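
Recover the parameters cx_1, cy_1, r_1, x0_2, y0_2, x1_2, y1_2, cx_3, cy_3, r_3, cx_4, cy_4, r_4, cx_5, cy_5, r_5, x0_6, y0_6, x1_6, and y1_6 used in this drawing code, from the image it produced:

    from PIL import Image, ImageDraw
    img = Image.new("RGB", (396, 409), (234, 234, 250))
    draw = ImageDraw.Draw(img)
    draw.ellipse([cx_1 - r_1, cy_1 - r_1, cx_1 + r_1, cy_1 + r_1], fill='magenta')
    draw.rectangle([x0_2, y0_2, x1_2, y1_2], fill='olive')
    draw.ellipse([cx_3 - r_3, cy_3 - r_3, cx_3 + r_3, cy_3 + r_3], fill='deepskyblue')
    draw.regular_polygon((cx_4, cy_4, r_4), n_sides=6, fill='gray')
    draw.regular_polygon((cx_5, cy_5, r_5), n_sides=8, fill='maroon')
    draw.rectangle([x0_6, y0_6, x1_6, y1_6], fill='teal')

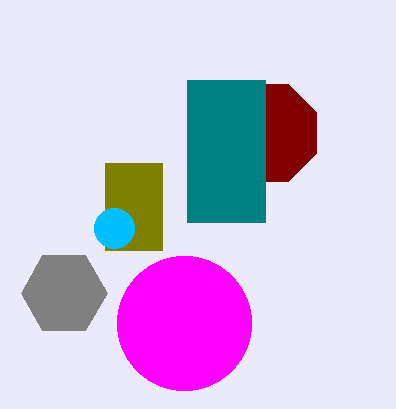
cx_1 = 184; cy_1 = 323; r_1 = 67; x0_2 = 105; y0_2 = 163; x1_2 = 162; y1_2 = 250; cx_3 = 114; cy_3 = 228; r_3 = 20; cx_4 = 64; cy_4 = 293; r_4 = 43; cx_5 = 268; cy_5 = 133; r_5 = 53; x0_6 = 187; y0_6 = 80; x1_6 = 265; y1_6 = 222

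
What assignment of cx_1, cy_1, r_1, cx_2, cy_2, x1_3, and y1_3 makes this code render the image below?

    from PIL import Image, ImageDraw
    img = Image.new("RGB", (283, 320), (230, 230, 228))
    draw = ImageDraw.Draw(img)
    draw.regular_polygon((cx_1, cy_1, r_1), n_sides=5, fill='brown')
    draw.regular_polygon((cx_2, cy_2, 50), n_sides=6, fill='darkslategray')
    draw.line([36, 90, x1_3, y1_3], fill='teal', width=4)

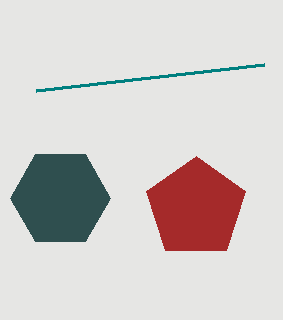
cx_1 = 196; cy_1 = 208; r_1 = 52; cx_2 = 60; cy_2 = 198; x1_3 = 264; y1_3 = 64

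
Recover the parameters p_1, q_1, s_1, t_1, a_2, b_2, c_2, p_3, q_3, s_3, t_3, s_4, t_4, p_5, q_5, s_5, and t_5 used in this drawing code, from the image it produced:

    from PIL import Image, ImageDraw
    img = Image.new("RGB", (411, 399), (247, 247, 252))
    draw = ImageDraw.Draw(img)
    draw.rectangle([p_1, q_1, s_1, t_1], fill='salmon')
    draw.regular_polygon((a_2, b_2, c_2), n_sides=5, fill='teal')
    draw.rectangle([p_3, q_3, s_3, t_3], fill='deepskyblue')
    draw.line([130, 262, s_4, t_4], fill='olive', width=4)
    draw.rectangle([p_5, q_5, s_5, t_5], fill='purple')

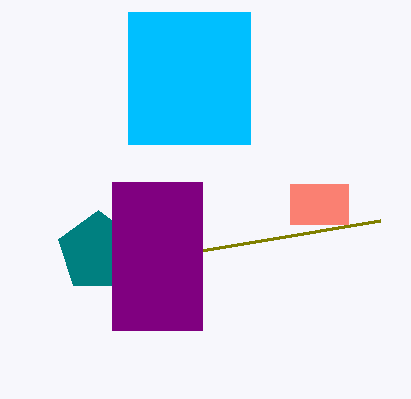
p_1 = 290, q_1 = 184, s_1 = 348, t_1 = 224, a_2 = 98, b_2 = 252, c_2 = 42, p_3 = 128, q_3 = 12, s_3 = 250, t_3 = 144, s_4 = 380, t_4 = 220, p_5 = 112, q_5 = 182, s_5 = 202, t_5 = 330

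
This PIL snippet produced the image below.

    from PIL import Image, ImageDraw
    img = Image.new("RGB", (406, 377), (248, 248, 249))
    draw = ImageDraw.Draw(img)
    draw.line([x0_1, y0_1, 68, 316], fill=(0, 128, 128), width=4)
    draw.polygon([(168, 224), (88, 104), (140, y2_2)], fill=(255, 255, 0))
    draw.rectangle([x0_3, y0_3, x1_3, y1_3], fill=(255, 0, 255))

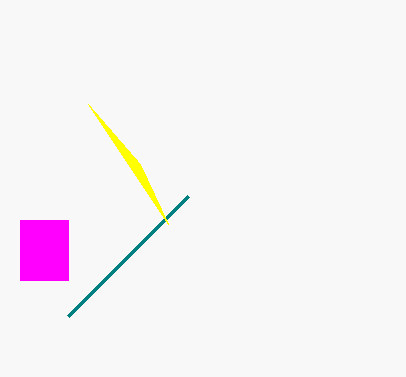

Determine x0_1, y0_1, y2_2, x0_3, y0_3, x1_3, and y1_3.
x0_1 = 188; y0_1 = 196; y2_2 = 164; x0_3 = 20; y0_3 = 220; x1_3 = 68; y1_3 = 280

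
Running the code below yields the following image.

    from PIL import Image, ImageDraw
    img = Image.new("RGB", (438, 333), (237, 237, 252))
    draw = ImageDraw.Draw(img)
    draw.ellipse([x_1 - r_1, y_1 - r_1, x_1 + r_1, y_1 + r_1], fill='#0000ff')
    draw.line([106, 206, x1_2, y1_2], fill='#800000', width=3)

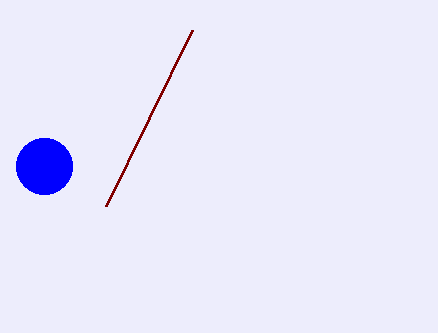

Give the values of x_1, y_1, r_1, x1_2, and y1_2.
x_1 = 44, y_1 = 166, r_1 = 28, x1_2 = 192, y1_2 = 30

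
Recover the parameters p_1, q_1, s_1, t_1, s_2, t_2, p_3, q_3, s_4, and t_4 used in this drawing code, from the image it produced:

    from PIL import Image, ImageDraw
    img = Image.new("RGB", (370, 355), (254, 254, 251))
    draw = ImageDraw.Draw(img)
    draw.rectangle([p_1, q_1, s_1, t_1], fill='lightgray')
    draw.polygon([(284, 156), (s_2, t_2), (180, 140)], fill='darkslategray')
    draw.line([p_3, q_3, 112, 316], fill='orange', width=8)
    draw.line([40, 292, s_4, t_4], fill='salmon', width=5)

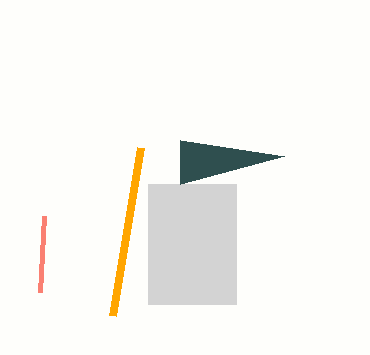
p_1 = 148
q_1 = 184
s_1 = 236
t_1 = 304
s_2 = 180
t_2 = 184
p_3 = 140
q_3 = 148
s_4 = 44
t_4 = 216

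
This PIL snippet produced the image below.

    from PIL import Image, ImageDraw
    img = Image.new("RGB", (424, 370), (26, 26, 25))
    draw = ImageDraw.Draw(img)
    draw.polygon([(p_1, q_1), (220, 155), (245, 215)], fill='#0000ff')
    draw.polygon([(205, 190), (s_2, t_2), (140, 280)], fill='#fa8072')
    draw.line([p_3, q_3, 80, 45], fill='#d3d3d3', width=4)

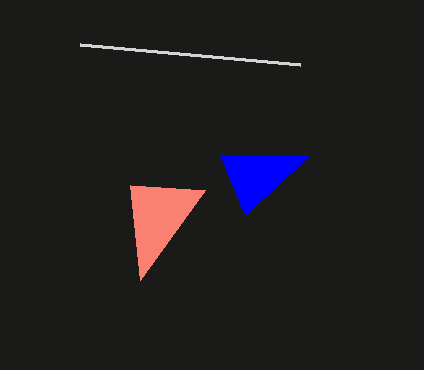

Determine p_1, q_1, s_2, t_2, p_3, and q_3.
p_1 = 310
q_1 = 155
s_2 = 130
t_2 = 185
p_3 = 300
q_3 = 65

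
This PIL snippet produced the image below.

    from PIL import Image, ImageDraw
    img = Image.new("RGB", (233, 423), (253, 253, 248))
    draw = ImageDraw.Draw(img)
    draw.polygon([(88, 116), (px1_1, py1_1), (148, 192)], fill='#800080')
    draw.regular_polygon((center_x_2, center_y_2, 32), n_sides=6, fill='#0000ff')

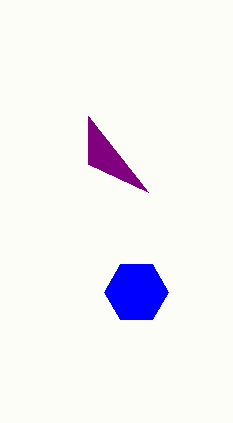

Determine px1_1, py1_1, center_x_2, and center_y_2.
px1_1 = 88; py1_1 = 164; center_x_2 = 136; center_y_2 = 292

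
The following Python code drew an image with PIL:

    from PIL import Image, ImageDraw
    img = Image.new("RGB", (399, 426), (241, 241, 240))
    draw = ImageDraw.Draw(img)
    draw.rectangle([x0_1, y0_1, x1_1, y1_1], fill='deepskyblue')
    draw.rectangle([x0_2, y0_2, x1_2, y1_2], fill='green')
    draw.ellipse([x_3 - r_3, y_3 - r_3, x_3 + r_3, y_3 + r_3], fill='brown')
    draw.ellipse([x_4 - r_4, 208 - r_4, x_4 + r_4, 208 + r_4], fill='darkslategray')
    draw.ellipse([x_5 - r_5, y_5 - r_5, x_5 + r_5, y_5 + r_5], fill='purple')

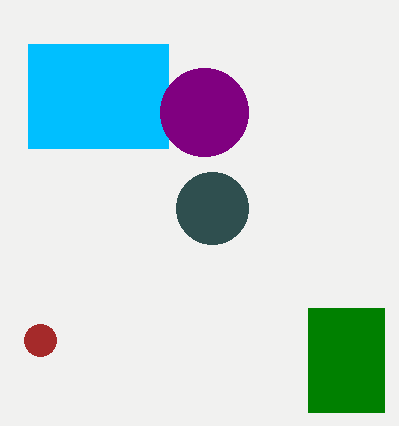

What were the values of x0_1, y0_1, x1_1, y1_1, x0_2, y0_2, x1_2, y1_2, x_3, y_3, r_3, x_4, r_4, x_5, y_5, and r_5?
x0_1 = 28, y0_1 = 44, x1_1 = 168, y1_1 = 148, x0_2 = 308, y0_2 = 308, x1_2 = 384, y1_2 = 412, x_3 = 40, y_3 = 340, r_3 = 16, x_4 = 212, r_4 = 36, x_5 = 204, y_5 = 112, r_5 = 44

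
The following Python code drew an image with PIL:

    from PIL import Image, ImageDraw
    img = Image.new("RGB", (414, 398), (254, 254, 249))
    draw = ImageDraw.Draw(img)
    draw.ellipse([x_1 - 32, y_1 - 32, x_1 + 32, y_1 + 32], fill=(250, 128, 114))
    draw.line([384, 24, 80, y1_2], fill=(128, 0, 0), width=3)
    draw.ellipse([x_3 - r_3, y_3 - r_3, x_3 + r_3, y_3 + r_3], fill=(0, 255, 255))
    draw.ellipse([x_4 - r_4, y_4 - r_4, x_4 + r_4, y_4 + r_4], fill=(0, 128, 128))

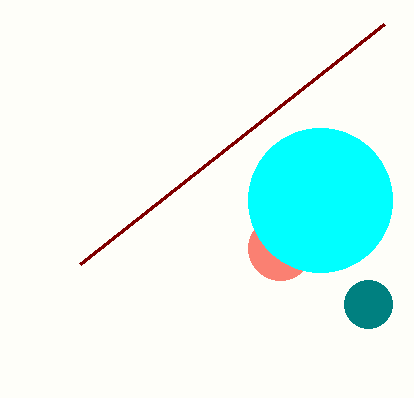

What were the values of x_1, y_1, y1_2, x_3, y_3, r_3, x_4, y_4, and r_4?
x_1 = 280
y_1 = 248
y1_2 = 264
x_3 = 320
y_3 = 200
r_3 = 72
x_4 = 368
y_4 = 304
r_4 = 24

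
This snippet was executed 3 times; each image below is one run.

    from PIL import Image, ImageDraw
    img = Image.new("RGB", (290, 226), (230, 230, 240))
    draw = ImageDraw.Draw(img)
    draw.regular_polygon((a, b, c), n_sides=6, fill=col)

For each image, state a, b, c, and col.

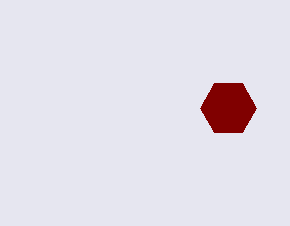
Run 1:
a = 228, b = 108, c = 28, col = 'maroon'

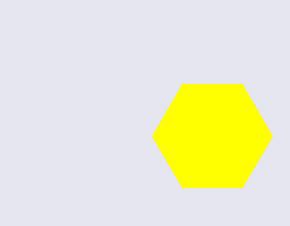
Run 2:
a = 212
b = 136
c = 60
col = 'yellow'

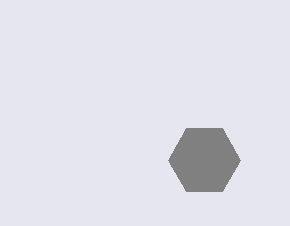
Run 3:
a = 204
b = 160
c = 36
col = 'gray'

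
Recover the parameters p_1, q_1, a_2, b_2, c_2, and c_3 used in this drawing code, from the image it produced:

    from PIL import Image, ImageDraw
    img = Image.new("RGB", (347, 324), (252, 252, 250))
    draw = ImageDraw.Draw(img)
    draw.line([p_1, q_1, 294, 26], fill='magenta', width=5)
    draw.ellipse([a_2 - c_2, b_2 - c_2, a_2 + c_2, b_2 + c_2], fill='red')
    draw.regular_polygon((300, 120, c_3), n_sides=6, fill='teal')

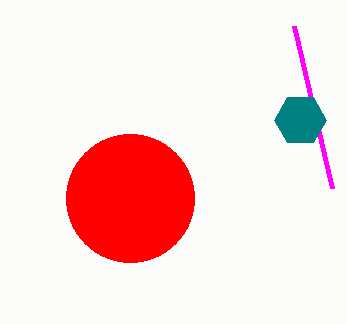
p_1 = 332; q_1 = 188; a_2 = 130; b_2 = 198; c_2 = 64; c_3 = 26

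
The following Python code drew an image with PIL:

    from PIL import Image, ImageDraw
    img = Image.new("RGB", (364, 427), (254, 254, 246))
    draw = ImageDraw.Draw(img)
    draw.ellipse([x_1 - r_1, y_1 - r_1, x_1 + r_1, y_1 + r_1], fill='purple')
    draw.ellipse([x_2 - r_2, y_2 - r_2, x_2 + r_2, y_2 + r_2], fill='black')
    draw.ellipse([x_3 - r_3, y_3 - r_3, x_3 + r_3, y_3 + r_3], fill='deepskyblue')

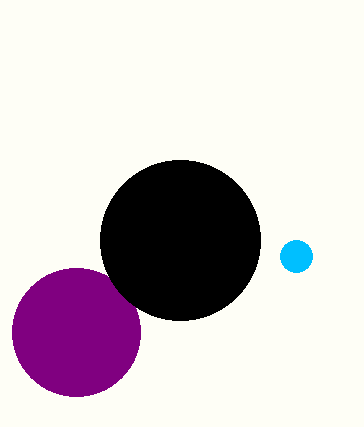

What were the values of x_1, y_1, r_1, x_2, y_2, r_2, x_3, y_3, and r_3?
x_1 = 76, y_1 = 332, r_1 = 64, x_2 = 180, y_2 = 240, r_2 = 80, x_3 = 296, y_3 = 256, r_3 = 16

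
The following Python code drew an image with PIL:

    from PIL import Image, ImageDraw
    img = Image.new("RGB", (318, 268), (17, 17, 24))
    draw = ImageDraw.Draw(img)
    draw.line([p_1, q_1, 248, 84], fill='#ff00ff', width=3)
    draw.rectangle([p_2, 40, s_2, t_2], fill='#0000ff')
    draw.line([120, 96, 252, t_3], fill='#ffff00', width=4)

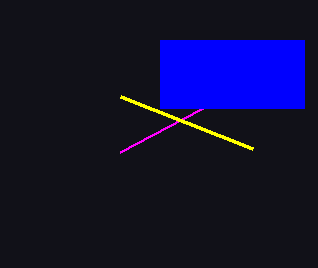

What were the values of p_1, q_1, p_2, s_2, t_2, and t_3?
p_1 = 120; q_1 = 152; p_2 = 160; s_2 = 304; t_2 = 108; t_3 = 148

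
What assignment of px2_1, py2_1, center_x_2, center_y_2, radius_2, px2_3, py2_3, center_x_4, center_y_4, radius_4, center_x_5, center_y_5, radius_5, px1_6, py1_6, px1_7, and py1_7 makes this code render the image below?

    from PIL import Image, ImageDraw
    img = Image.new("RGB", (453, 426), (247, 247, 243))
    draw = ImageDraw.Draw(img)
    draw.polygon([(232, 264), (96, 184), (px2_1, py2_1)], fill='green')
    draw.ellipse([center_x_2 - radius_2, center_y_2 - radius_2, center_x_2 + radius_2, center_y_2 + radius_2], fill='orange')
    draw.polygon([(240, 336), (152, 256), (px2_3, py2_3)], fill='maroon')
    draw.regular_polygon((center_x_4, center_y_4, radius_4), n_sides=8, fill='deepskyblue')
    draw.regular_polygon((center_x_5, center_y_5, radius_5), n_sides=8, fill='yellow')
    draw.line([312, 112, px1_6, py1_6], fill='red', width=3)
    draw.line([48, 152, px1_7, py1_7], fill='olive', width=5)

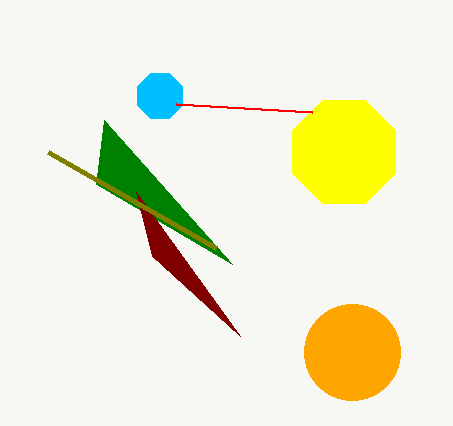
px2_1 = 104; py2_1 = 120; center_x_2 = 352; center_y_2 = 352; radius_2 = 48; px2_3 = 136; py2_3 = 192; center_x_4 = 160; center_y_4 = 96; radius_4 = 24; center_x_5 = 344; center_y_5 = 152; radius_5 = 56; px1_6 = 176; py1_6 = 104; px1_7 = 216; py1_7 = 248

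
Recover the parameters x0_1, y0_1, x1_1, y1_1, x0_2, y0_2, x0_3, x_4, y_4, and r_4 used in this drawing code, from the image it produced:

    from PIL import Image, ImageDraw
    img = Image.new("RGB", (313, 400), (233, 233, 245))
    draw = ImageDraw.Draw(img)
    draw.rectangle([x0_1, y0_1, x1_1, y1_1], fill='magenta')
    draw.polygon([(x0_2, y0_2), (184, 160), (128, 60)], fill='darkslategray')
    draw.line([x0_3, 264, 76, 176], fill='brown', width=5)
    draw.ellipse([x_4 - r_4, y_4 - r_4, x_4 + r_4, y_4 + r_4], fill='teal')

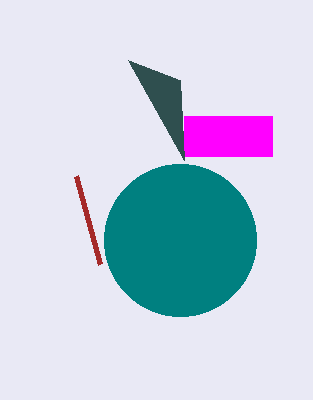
x0_1 = 184, y0_1 = 116, x1_1 = 272, y1_1 = 156, x0_2 = 180, y0_2 = 80, x0_3 = 100, x_4 = 180, y_4 = 240, r_4 = 76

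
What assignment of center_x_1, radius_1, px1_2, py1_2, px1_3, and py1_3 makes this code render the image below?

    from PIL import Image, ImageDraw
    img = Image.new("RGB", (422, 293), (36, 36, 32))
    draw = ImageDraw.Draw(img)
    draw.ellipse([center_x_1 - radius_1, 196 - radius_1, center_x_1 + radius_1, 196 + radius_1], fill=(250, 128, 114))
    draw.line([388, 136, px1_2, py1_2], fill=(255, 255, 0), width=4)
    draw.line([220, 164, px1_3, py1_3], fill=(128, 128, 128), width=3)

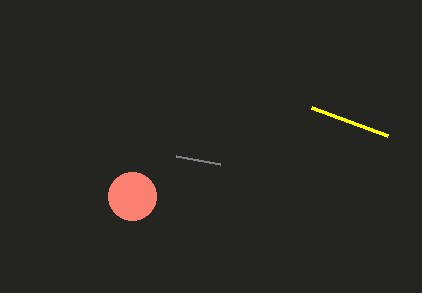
center_x_1 = 132
radius_1 = 24
px1_2 = 312
py1_2 = 108
px1_3 = 176
py1_3 = 156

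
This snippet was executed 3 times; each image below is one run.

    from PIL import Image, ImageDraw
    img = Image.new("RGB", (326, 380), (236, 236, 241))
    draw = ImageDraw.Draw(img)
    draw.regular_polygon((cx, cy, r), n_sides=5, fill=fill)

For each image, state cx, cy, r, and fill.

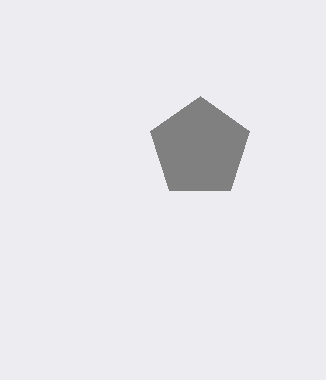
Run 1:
cx = 200; cy = 148; r = 52; fill = 'gray'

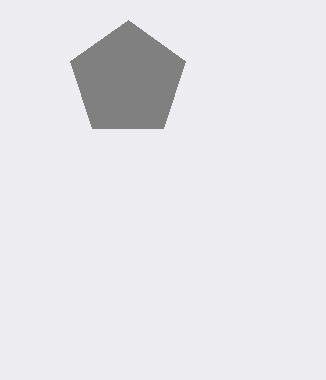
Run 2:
cx = 128, cy = 80, r = 60, fill = 'gray'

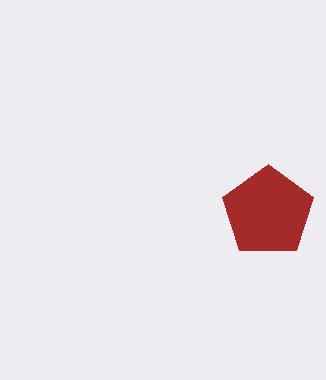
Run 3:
cx = 268; cy = 212; r = 48; fill = 'brown'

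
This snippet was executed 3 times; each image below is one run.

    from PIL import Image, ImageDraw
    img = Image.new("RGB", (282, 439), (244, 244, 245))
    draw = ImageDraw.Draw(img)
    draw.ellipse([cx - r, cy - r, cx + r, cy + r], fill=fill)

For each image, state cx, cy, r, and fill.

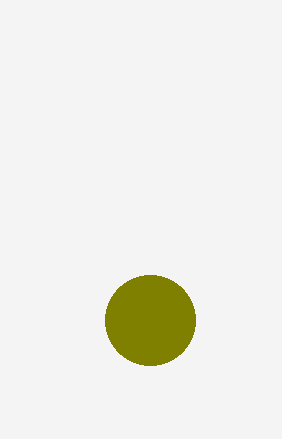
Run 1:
cx = 150, cy = 320, r = 45, fill = 'olive'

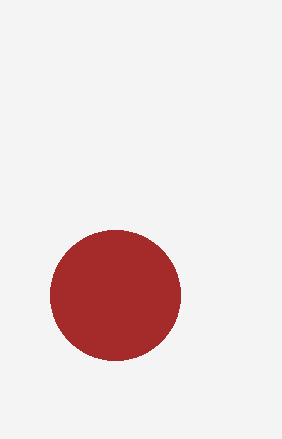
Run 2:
cx = 115, cy = 295, r = 65, fill = 'brown'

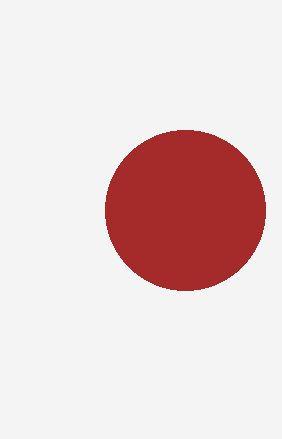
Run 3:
cx = 185; cy = 210; r = 80; fill = 'brown'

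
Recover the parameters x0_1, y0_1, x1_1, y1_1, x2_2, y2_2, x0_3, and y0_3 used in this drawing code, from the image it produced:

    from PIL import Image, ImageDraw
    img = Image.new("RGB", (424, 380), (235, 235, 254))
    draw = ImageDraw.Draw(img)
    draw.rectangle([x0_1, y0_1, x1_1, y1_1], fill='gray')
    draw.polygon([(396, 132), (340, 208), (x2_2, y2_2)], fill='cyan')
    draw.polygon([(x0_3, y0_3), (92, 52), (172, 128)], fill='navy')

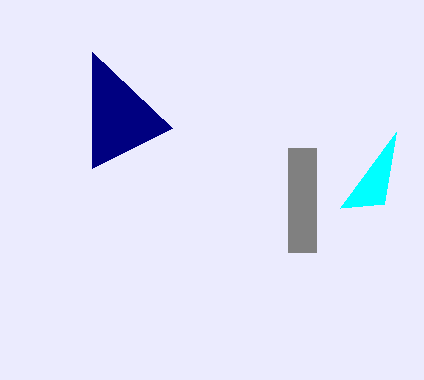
x0_1 = 288
y0_1 = 148
x1_1 = 316
y1_1 = 252
x2_2 = 384
y2_2 = 204
x0_3 = 92
y0_3 = 168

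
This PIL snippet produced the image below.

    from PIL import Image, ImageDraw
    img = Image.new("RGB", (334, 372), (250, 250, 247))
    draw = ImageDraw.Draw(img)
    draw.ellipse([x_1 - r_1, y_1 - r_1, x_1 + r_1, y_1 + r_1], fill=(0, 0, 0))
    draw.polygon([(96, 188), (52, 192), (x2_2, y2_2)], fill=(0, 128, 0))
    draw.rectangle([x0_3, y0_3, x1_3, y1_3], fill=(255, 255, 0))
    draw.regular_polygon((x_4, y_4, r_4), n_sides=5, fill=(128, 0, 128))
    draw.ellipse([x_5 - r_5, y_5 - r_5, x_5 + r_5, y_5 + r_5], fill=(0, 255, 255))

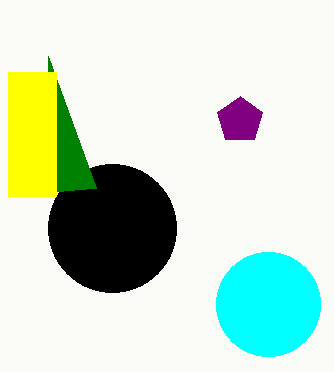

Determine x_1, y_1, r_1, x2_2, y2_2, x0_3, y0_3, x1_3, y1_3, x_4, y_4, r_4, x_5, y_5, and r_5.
x_1 = 112, y_1 = 228, r_1 = 64, x2_2 = 48, y2_2 = 56, x0_3 = 8, y0_3 = 72, x1_3 = 56, y1_3 = 196, x_4 = 240, y_4 = 120, r_4 = 24, x_5 = 268, y_5 = 304, r_5 = 52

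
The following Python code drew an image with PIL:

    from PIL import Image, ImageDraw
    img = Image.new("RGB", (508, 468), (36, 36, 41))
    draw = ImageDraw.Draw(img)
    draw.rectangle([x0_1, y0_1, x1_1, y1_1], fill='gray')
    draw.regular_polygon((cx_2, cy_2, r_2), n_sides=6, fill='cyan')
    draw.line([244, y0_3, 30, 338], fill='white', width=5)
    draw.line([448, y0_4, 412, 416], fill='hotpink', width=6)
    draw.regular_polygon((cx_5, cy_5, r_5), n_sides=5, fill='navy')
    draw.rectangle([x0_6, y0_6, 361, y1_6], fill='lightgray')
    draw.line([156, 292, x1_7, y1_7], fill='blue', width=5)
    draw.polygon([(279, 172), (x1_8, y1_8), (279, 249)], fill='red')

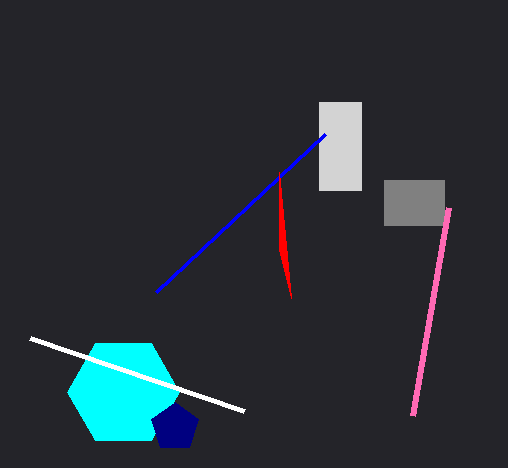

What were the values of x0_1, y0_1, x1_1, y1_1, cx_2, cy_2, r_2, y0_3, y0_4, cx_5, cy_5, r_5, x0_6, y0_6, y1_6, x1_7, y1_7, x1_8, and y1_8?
x0_1 = 384, y0_1 = 180, x1_1 = 444, y1_1 = 225, cx_2 = 123, cy_2 = 392, r_2 = 56, y0_3 = 411, y0_4 = 208, cx_5 = 175, cy_5 = 427, r_5 = 25, x0_6 = 319, y0_6 = 102, y1_6 = 190, x1_7 = 325, y1_7 = 134, x1_8 = 291, y1_8 = 298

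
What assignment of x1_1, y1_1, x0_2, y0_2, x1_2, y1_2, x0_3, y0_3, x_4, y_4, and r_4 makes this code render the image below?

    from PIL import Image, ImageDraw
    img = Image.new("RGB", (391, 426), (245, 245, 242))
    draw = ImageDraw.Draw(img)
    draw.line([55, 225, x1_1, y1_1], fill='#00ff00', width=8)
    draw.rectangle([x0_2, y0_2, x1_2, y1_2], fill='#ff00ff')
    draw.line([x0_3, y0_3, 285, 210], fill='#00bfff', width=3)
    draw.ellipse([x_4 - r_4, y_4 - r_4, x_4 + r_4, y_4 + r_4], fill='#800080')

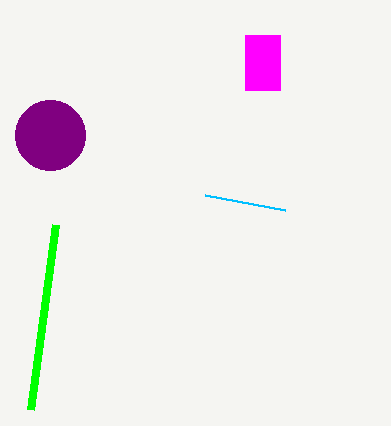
x1_1 = 30, y1_1 = 410, x0_2 = 245, y0_2 = 35, x1_2 = 280, y1_2 = 90, x0_3 = 205, y0_3 = 195, x_4 = 50, y_4 = 135, r_4 = 35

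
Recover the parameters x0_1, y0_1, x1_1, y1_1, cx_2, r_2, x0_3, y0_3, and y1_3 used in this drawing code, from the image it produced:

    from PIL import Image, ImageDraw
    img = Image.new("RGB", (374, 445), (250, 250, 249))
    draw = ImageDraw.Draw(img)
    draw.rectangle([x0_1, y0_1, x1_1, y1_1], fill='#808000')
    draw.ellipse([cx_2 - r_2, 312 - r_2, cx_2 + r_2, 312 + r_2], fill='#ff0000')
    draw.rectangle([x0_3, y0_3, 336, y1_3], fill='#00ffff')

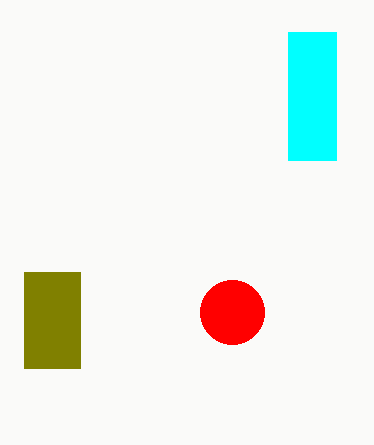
x0_1 = 24; y0_1 = 272; x1_1 = 80; y1_1 = 368; cx_2 = 232; r_2 = 32; x0_3 = 288; y0_3 = 32; y1_3 = 160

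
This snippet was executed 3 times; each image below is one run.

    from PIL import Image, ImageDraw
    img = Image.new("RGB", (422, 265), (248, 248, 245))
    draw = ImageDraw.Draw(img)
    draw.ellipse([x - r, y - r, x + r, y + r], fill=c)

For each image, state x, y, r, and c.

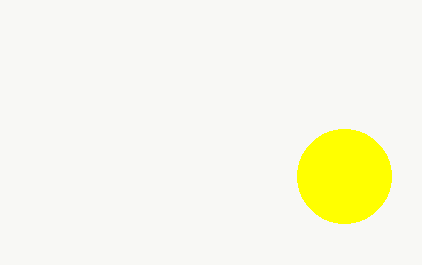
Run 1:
x = 344, y = 176, r = 47, c = 'yellow'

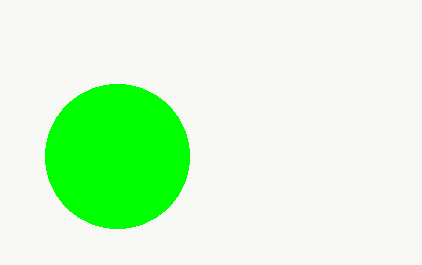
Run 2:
x = 117; y = 156; r = 72; c = 'lime'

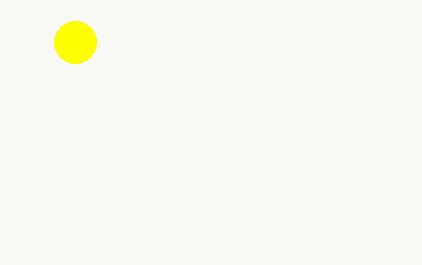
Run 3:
x = 75, y = 42, r = 21, c = 'yellow'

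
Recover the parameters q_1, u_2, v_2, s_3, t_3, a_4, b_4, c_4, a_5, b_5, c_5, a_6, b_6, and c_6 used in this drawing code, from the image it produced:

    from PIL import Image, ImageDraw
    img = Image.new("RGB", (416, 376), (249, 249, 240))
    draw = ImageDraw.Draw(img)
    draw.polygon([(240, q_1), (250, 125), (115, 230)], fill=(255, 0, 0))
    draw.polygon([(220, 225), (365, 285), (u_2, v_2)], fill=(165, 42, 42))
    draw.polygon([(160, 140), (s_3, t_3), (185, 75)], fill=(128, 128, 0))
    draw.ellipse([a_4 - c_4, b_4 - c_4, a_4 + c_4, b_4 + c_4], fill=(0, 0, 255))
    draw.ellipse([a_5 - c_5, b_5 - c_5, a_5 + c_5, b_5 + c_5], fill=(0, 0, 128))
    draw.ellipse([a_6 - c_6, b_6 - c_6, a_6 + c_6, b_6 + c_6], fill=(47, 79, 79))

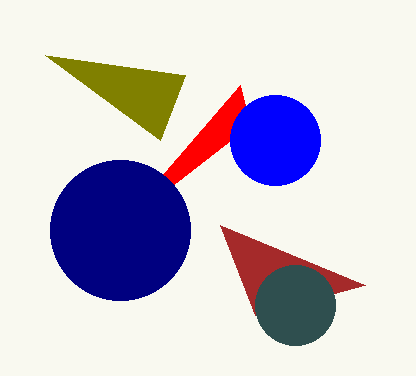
q_1 = 85, u_2 = 255, v_2 = 315, s_3 = 45, t_3 = 55, a_4 = 275, b_4 = 140, c_4 = 45, a_5 = 120, b_5 = 230, c_5 = 70, a_6 = 295, b_6 = 305, c_6 = 40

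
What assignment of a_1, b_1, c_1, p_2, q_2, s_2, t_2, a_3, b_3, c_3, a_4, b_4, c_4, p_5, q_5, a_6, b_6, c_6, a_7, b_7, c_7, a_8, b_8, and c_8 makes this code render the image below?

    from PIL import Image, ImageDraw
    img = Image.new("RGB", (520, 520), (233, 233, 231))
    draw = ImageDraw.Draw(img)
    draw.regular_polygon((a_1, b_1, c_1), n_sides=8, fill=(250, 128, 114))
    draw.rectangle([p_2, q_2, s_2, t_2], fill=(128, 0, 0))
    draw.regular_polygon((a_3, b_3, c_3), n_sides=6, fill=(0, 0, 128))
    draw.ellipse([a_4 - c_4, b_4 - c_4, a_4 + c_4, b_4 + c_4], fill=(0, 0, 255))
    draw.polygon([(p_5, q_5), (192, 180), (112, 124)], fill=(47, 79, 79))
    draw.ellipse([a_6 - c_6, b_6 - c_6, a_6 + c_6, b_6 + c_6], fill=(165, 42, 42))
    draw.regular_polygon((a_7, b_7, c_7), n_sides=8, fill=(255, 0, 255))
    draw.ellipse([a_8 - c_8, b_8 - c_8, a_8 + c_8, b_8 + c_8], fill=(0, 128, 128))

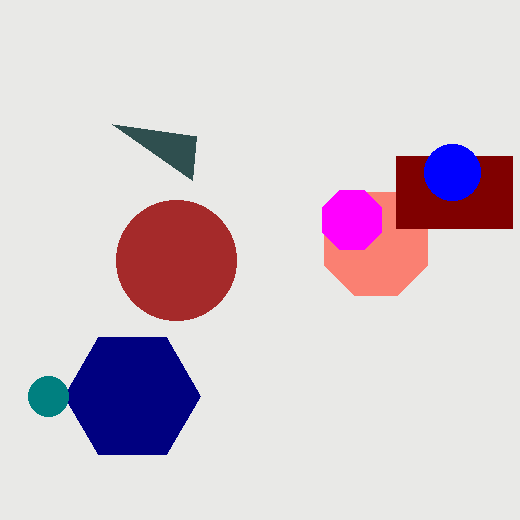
a_1 = 376, b_1 = 244, c_1 = 56, p_2 = 396, q_2 = 156, s_2 = 512, t_2 = 228, a_3 = 132, b_3 = 396, c_3 = 68, a_4 = 452, b_4 = 172, c_4 = 28, p_5 = 196, q_5 = 136, a_6 = 176, b_6 = 260, c_6 = 60, a_7 = 352, b_7 = 220, c_7 = 32, a_8 = 48, b_8 = 396, c_8 = 20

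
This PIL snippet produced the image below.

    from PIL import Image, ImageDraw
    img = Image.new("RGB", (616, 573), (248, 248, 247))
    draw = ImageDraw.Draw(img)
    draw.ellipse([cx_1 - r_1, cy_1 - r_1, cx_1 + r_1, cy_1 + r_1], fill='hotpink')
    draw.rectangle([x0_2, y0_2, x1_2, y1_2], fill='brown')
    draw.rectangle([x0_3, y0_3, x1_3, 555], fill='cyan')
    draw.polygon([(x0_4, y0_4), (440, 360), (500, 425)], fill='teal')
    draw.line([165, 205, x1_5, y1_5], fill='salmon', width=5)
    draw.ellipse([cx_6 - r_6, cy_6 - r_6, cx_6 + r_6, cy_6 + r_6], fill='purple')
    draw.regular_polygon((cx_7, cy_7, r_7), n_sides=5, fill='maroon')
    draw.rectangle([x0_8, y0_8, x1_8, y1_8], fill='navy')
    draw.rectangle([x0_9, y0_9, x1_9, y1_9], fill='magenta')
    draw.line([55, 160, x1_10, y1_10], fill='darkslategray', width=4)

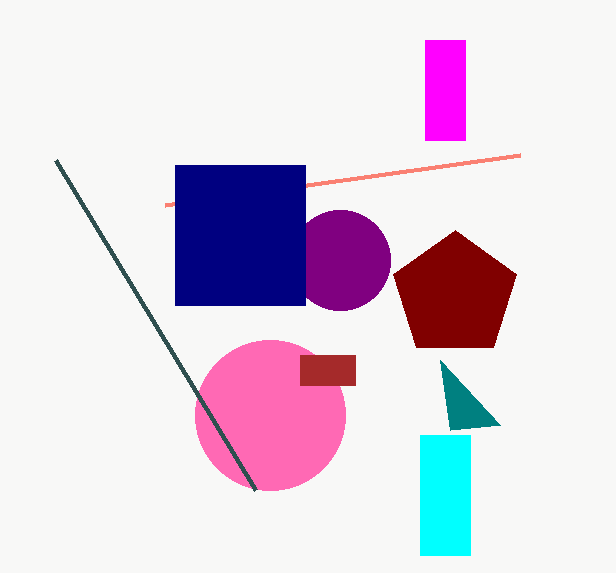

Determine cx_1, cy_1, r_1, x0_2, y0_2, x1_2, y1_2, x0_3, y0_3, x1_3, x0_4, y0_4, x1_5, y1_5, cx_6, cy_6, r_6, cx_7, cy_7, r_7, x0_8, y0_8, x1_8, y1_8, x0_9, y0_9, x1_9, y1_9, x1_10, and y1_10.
cx_1 = 270
cy_1 = 415
r_1 = 75
x0_2 = 300
y0_2 = 355
x1_2 = 355
y1_2 = 385
x0_3 = 420
y0_3 = 435
x1_3 = 470
x0_4 = 450
y0_4 = 430
x1_5 = 520
y1_5 = 155
cx_6 = 340
cy_6 = 260
r_6 = 50
cx_7 = 455
cy_7 = 295
r_7 = 65
x0_8 = 175
y0_8 = 165
x1_8 = 305
y1_8 = 305
x0_9 = 425
y0_9 = 40
x1_9 = 465
y1_9 = 140
x1_10 = 255
y1_10 = 490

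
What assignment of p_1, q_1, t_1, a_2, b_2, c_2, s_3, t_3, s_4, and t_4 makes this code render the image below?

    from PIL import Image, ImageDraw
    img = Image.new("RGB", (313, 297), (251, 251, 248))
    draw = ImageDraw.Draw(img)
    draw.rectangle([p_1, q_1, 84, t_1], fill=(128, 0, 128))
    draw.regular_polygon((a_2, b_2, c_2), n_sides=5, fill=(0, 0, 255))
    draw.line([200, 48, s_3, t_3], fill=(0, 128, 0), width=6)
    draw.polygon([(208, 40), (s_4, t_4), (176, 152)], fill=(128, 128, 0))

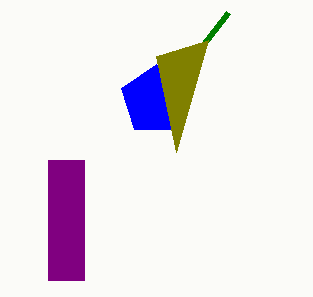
p_1 = 48; q_1 = 160; t_1 = 280; a_2 = 156; b_2 = 100; c_2 = 36; s_3 = 228; t_3 = 12; s_4 = 156; t_4 = 56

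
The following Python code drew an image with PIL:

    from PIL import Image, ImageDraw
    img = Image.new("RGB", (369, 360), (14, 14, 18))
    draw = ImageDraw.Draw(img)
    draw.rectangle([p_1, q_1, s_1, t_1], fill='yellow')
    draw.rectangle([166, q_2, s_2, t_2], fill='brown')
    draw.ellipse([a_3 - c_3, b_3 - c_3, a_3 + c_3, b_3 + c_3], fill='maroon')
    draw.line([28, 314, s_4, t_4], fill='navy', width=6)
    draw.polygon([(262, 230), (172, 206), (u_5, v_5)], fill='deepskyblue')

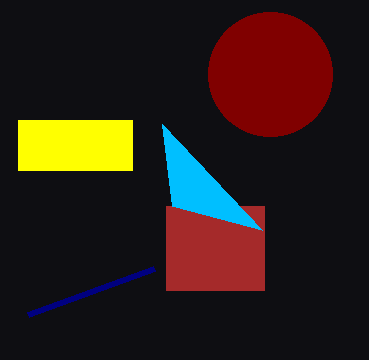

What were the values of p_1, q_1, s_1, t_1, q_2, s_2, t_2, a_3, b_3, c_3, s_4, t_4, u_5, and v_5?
p_1 = 18; q_1 = 120; s_1 = 132; t_1 = 170; q_2 = 206; s_2 = 264; t_2 = 290; a_3 = 270; b_3 = 74; c_3 = 62; s_4 = 154; t_4 = 268; u_5 = 162; v_5 = 124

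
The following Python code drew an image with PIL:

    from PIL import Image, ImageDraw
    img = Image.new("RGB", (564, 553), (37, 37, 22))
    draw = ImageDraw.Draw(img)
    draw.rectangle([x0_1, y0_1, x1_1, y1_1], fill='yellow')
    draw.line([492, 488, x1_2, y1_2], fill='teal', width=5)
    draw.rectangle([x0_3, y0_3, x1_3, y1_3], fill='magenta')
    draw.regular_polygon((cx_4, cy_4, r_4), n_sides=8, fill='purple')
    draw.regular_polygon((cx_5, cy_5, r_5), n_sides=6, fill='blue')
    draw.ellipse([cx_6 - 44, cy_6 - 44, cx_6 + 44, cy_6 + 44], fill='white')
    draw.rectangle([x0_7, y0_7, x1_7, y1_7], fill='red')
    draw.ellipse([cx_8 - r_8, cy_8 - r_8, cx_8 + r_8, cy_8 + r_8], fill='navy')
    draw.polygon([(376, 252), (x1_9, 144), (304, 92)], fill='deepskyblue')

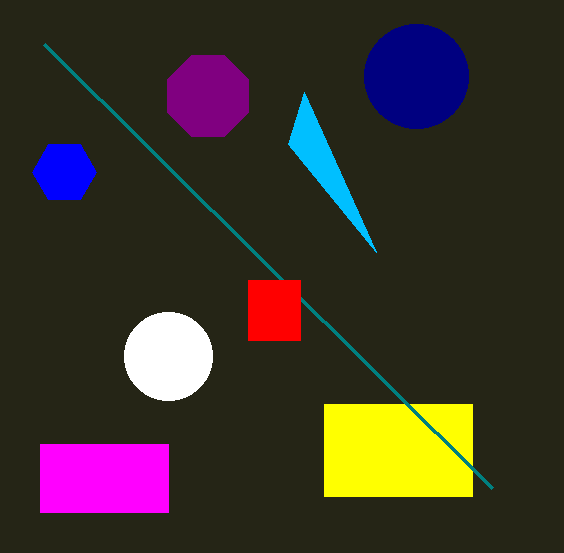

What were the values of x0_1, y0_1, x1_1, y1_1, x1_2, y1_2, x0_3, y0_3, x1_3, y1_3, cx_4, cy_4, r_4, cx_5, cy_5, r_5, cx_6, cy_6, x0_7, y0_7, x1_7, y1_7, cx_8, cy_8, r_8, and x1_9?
x0_1 = 324, y0_1 = 404, x1_1 = 472, y1_1 = 496, x1_2 = 44, y1_2 = 44, x0_3 = 40, y0_3 = 444, x1_3 = 168, y1_3 = 512, cx_4 = 208, cy_4 = 96, r_4 = 44, cx_5 = 64, cy_5 = 172, r_5 = 32, cx_6 = 168, cy_6 = 356, x0_7 = 248, y0_7 = 280, x1_7 = 300, y1_7 = 340, cx_8 = 416, cy_8 = 76, r_8 = 52, x1_9 = 288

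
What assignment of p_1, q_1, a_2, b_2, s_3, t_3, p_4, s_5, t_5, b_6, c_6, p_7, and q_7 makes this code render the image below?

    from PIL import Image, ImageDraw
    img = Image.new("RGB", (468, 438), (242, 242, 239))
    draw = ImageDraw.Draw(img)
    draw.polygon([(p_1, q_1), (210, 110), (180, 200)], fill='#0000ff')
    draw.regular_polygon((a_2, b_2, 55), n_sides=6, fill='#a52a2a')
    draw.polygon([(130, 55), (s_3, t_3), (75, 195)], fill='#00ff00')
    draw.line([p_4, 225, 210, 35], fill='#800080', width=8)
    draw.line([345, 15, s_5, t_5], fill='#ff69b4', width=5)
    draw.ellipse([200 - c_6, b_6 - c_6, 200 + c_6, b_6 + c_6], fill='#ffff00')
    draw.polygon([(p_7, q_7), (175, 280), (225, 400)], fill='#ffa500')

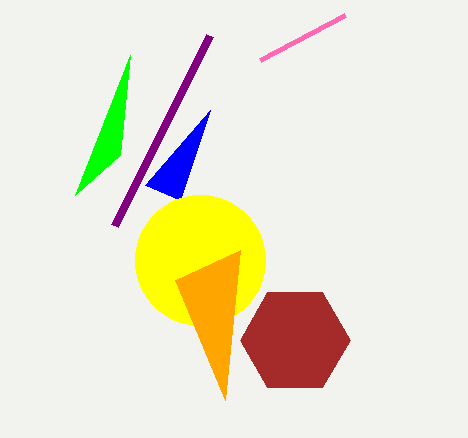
p_1 = 145
q_1 = 185
a_2 = 295
b_2 = 340
s_3 = 120
t_3 = 155
p_4 = 115
s_5 = 260
t_5 = 60
b_6 = 260
c_6 = 65
p_7 = 240
q_7 = 250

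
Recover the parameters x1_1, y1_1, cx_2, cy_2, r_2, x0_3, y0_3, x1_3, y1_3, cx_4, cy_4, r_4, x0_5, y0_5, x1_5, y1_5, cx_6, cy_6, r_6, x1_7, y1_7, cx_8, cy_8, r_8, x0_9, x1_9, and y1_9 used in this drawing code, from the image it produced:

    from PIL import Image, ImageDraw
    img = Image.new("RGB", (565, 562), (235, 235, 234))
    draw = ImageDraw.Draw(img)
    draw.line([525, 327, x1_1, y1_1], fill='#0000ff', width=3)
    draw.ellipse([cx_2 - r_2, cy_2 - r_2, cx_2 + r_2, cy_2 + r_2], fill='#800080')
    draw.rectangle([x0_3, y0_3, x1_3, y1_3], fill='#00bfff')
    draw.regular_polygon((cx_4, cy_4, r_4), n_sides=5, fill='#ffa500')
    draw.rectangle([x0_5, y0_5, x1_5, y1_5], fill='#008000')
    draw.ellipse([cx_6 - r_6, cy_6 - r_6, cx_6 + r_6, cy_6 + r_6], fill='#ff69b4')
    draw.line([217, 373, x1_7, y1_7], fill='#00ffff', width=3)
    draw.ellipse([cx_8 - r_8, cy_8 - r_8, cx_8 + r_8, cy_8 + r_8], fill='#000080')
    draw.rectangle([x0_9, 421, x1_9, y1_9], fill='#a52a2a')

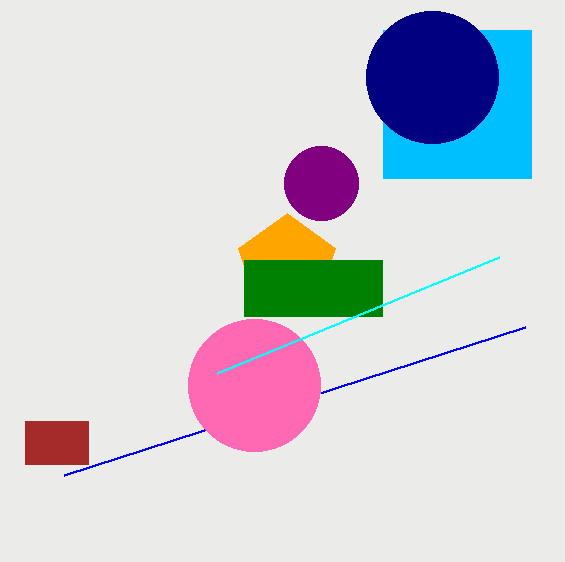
x1_1 = 64; y1_1 = 475; cx_2 = 321; cy_2 = 183; r_2 = 37; x0_3 = 383; y0_3 = 30; x1_3 = 531; y1_3 = 178; cx_4 = 287; cy_4 = 264; r_4 = 51; x0_5 = 244; y0_5 = 260; x1_5 = 382; y1_5 = 316; cx_6 = 254; cy_6 = 385; r_6 = 66; x1_7 = 499; y1_7 = 257; cx_8 = 432; cy_8 = 77; r_8 = 66; x0_9 = 25; x1_9 = 88; y1_9 = 464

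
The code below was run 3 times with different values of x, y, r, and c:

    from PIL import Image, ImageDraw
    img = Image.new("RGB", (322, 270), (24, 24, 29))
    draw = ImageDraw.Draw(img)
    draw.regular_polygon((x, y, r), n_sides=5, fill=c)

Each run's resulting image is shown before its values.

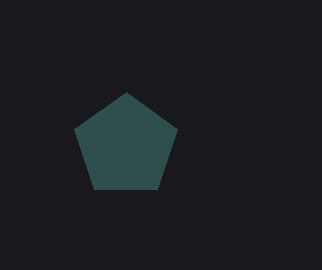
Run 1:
x = 126; y = 146; r = 54; c = 'darkslategray'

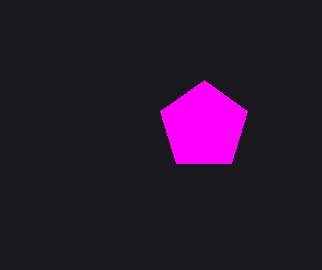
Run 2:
x = 204, y = 126, r = 46, c = 'magenta'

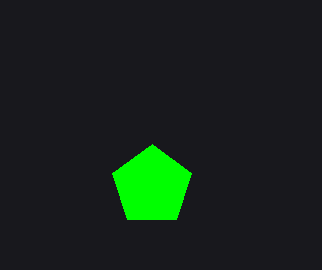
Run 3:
x = 152, y = 186, r = 42, c = 'lime'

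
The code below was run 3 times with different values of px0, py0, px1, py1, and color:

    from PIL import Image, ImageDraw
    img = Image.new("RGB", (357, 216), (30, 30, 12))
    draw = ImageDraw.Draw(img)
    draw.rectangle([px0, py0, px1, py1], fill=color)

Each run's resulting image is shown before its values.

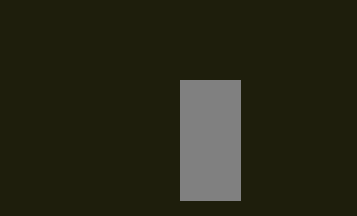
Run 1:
px0 = 180
py0 = 80
px1 = 240
py1 = 200
color = 'gray'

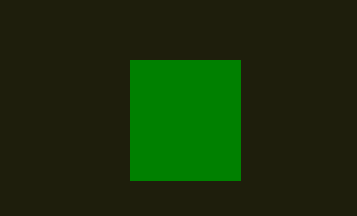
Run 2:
px0 = 130
py0 = 60
px1 = 240
py1 = 180
color = 'green'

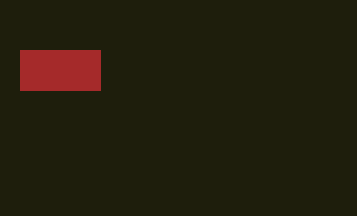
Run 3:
px0 = 20, py0 = 50, px1 = 100, py1 = 90, color = 'brown'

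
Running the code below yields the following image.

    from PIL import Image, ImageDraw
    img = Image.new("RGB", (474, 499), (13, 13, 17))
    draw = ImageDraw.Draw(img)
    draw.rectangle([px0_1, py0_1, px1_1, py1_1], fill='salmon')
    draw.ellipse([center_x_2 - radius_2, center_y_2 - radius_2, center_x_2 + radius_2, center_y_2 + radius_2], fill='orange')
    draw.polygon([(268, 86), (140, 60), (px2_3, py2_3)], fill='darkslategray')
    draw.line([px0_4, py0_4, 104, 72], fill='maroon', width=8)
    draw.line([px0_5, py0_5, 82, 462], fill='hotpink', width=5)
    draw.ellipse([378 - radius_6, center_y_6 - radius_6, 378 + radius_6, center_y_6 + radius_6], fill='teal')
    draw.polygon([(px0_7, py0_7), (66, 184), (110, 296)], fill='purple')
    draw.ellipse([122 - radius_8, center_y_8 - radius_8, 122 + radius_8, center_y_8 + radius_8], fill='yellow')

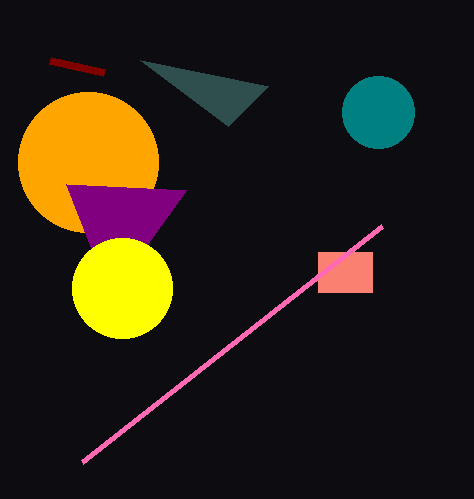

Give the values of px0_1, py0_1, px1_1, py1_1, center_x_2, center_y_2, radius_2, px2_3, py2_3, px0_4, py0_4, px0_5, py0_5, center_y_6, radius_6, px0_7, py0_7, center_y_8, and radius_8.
px0_1 = 318
py0_1 = 252
px1_1 = 372
py1_1 = 292
center_x_2 = 88
center_y_2 = 162
radius_2 = 70
px2_3 = 228
py2_3 = 126
px0_4 = 50
py0_4 = 60
px0_5 = 382
py0_5 = 226
center_y_6 = 112
radius_6 = 36
px0_7 = 186
py0_7 = 190
center_y_8 = 288
radius_8 = 50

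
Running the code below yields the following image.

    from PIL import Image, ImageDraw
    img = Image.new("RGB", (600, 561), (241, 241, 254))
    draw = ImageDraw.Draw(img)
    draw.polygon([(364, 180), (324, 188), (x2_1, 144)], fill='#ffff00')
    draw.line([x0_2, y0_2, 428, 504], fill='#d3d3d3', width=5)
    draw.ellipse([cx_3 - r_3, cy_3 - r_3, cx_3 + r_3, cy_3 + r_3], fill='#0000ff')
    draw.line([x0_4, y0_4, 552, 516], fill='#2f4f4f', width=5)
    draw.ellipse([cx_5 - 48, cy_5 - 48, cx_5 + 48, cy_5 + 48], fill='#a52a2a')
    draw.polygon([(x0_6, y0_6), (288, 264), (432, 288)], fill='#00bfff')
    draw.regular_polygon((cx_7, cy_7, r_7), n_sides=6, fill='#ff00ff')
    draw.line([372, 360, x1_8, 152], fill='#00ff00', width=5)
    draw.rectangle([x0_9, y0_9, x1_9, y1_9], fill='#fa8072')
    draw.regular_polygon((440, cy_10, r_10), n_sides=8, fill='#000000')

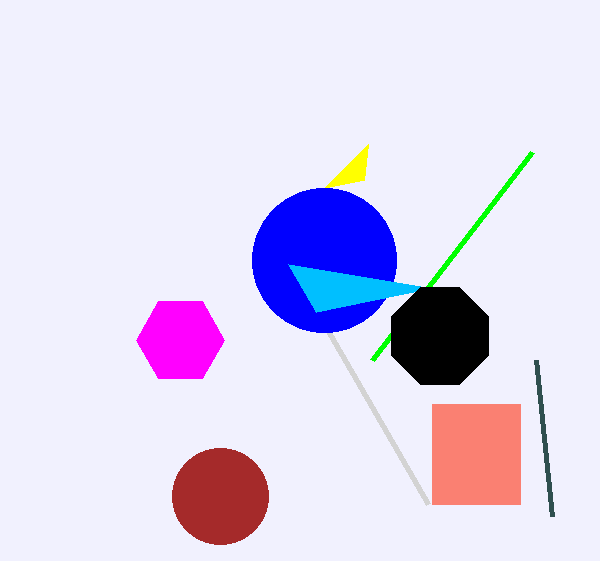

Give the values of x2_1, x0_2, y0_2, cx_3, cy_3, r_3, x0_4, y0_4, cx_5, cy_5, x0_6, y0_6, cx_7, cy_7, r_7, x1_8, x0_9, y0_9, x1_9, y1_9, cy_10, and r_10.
x2_1 = 368
x0_2 = 264
y0_2 = 220
cx_3 = 324
cy_3 = 260
r_3 = 72
x0_4 = 536
y0_4 = 360
cx_5 = 220
cy_5 = 496
x0_6 = 316
y0_6 = 312
cx_7 = 180
cy_7 = 340
r_7 = 44
x1_8 = 532
x0_9 = 432
y0_9 = 404
x1_9 = 520
y1_9 = 504
cy_10 = 336
r_10 = 52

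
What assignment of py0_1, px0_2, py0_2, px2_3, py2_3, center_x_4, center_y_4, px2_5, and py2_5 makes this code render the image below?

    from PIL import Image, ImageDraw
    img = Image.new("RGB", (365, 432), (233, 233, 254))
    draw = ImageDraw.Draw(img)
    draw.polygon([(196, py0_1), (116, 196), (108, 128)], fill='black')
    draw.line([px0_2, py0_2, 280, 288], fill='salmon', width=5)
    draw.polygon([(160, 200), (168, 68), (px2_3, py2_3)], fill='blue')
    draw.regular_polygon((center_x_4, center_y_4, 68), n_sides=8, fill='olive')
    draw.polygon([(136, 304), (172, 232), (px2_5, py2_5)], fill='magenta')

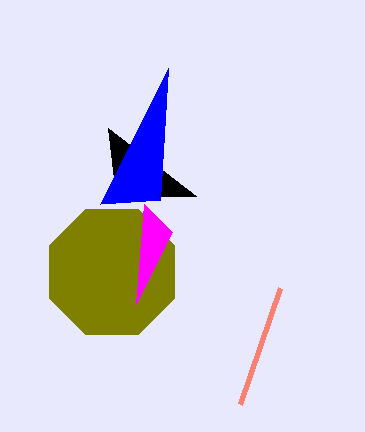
py0_1 = 196
px0_2 = 240
py0_2 = 404
px2_3 = 100
py2_3 = 204
center_x_4 = 112
center_y_4 = 272
px2_5 = 144
py2_5 = 204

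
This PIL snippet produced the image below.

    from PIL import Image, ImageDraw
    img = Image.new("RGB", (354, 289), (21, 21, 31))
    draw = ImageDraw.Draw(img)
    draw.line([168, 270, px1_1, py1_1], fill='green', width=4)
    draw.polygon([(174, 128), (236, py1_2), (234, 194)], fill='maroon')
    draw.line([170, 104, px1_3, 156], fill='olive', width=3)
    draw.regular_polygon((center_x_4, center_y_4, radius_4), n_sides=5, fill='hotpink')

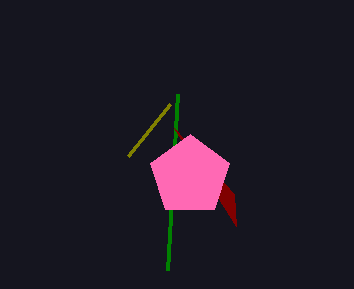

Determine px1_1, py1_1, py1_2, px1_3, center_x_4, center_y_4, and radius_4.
px1_1 = 178
py1_1 = 94
py1_2 = 226
px1_3 = 128
center_x_4 = 190
center_y_4 = 176
radius_4 = 42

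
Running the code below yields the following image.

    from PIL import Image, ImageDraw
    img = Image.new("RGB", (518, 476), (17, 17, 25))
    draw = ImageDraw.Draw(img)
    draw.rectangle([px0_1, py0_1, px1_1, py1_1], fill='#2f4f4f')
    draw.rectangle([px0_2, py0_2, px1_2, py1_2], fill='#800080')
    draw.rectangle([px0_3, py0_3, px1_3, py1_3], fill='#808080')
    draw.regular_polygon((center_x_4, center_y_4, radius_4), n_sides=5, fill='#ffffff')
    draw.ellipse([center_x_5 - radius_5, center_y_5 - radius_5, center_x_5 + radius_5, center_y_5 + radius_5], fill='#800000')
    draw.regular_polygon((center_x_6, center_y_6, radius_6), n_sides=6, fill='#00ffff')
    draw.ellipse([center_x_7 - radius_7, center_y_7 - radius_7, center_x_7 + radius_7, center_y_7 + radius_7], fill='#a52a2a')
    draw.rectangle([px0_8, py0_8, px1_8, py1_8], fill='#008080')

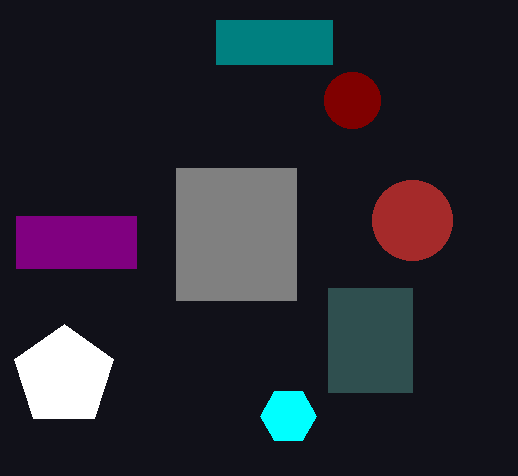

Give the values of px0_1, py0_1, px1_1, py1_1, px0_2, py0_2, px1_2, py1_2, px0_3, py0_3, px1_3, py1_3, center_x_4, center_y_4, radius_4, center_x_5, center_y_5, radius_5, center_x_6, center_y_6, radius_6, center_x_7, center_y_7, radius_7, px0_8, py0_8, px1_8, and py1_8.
px0_1 = 328; py0_1 = 288; px1_1 = 412; py1_1 = 392; px0_2 = 16; py0_2 = 216; px1_2 = 136; py1_2 = 268; px0_3 = 176; py0_3 = 168; px1_3 = 296; py1_3 = 300; center_x_4 = 64; center_y_4 = 376; radius_4 = 52; center_x_5 = 352; center_y_5 = 100; radius_5 = 28; center_x_6 = 288; center_y_6 = 416; radius_6 = 28; center_x_7 = 412; center_y_7 = 220; radius_7 = 40; px0_8 = 216; py0_8 = 20; px1_8 = 332; py1_8 = 64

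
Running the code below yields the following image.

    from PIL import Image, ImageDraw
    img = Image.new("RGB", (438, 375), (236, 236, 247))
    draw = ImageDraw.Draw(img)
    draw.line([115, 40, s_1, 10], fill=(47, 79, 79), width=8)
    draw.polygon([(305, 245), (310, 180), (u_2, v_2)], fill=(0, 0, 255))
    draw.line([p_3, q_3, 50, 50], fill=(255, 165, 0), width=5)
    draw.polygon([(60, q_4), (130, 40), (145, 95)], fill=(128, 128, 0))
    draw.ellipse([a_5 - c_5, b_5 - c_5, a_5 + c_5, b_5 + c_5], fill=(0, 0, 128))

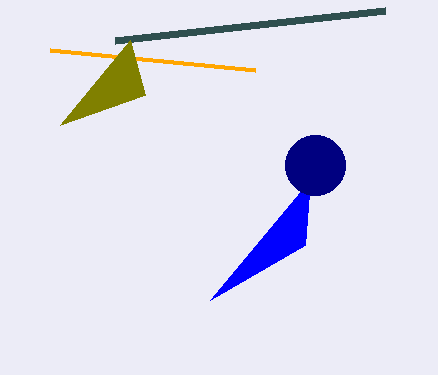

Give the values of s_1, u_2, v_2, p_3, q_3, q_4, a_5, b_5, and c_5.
s_1 = 385, u_2 = 210, v_2 = 300, p_3 = 255, q_3 = 70, q_4 = 125, a_5 = 315, b_5 = 165, c_5 = 30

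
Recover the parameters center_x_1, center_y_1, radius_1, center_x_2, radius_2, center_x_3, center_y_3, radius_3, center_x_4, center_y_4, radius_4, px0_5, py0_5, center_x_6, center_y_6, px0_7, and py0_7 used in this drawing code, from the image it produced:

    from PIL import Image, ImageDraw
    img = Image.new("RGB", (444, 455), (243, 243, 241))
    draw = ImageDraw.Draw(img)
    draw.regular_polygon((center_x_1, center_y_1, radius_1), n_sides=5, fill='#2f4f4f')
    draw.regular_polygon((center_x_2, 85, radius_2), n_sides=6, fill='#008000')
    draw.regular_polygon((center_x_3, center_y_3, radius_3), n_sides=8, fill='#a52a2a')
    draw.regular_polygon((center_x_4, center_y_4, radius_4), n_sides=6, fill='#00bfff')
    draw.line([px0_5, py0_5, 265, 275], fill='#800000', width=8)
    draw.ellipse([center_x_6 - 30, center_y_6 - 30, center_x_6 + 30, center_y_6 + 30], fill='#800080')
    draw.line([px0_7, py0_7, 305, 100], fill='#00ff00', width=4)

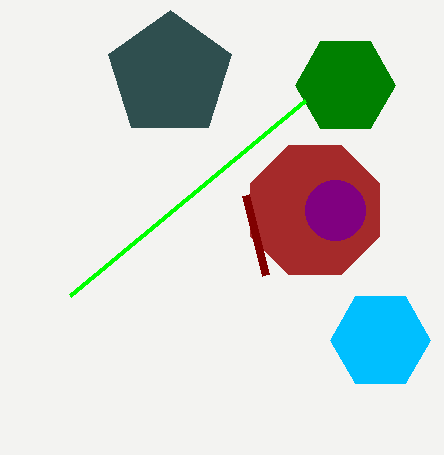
center_x_1 = 170, center_y_1 = 75, radius_1 = 65, center_x_2 = 345, radius_2 = 50, center_x_3 = 315, center_y_3 = 210, radius_3 = 70, center_x_4 = 380, center_y_4 = 340, radius_4 = 50, px0_5 = 245, py0_5 = 195, center_x_6 = 335, center_y_6 = 210, px0_7 = 70, py0_7 = 295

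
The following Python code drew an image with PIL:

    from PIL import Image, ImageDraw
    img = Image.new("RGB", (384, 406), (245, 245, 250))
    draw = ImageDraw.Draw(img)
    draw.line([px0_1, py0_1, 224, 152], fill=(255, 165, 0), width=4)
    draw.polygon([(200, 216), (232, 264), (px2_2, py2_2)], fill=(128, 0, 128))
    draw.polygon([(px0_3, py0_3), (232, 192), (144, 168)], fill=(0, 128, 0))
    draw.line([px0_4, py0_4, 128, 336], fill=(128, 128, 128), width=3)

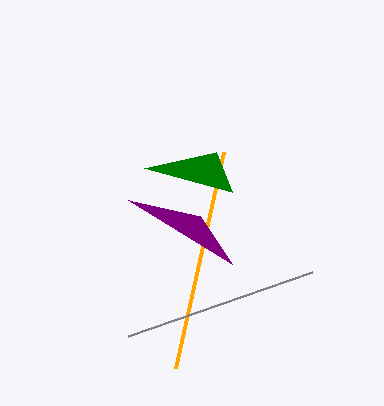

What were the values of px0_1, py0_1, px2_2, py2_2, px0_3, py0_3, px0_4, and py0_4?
px0_1 = 176, py0_1 = 368, px2_2 = 128, py2_2 = 200, px0_3 = 216, py0_3 = 152, px0_4 = 312, py0_4 = 272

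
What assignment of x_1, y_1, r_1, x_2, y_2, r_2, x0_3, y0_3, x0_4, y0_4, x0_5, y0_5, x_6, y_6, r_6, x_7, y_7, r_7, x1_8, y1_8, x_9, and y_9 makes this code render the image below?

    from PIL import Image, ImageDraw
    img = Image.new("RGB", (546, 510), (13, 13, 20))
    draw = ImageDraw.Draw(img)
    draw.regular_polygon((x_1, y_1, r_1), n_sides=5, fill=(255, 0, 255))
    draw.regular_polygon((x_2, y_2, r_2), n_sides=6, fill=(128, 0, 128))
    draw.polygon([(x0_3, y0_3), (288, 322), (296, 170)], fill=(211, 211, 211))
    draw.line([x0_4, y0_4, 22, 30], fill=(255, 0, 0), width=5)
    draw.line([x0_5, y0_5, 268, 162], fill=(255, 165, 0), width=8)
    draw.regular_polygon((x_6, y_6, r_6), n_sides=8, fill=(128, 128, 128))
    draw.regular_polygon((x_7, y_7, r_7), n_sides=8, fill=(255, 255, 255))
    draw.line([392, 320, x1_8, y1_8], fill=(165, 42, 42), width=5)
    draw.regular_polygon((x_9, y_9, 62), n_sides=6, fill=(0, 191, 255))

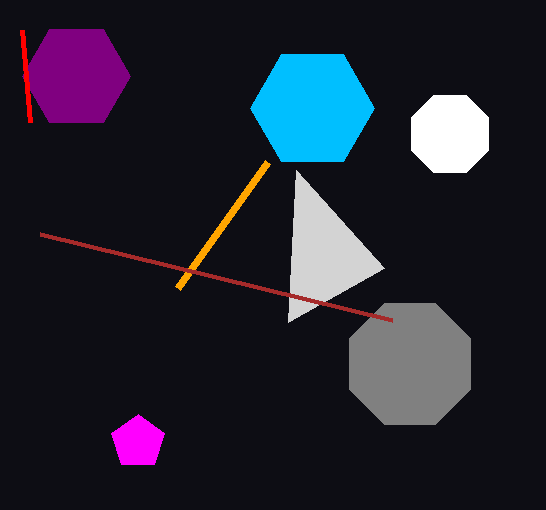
x_1 = 138
y_1 = 442
r_1 = 28
x_2 = 76
y_2 = 76
r_2 = 54
x0_3 = 384
y0_3 = 268
x0_4 = 30
y0_4 = 122
x0_5 = 178
y0_5 = 288
x_6 = 410
y_6 = 364
r_6 = 66
x_7 = 450
y_7 = 134
r_7 = 42
x1_8 = 40
y1_8 = 234
x_9 = 312
y_9 = 108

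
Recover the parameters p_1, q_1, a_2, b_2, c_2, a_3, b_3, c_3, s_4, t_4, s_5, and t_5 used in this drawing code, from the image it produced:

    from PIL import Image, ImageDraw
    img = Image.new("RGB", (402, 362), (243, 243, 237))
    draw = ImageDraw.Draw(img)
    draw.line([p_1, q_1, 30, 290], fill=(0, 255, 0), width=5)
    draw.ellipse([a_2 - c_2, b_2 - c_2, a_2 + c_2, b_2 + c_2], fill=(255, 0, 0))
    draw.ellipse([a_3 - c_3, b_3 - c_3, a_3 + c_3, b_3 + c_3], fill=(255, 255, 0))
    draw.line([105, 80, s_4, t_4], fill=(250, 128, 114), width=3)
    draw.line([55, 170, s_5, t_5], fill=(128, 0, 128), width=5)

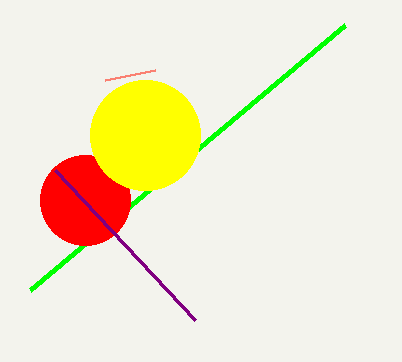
p_1 = 345, q_1 = 25, a_2 = 85, b_2 = 200, c_2 = 45, a_3 = 145, b_3 = 135, c_3 = 55, s_4 = 155, t_4 = 70, s_5 = 195, t_5 = 320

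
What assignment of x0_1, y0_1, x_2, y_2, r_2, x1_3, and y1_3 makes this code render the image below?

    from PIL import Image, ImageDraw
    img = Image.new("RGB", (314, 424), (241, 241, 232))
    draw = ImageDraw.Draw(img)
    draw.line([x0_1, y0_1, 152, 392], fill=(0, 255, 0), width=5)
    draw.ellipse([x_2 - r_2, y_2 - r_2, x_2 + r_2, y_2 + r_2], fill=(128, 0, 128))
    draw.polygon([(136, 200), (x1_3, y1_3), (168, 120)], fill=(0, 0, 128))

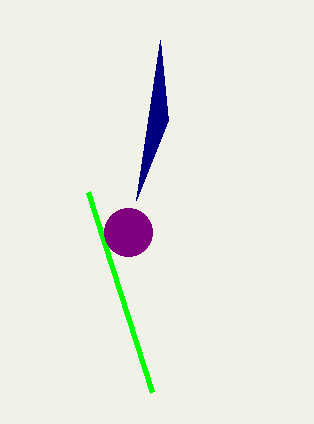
x0_1 = 88; y0_1 = 192; x_2 = 128; y_2 = 232; r_2 = 24; x1_3 = 160; y1_3 = 40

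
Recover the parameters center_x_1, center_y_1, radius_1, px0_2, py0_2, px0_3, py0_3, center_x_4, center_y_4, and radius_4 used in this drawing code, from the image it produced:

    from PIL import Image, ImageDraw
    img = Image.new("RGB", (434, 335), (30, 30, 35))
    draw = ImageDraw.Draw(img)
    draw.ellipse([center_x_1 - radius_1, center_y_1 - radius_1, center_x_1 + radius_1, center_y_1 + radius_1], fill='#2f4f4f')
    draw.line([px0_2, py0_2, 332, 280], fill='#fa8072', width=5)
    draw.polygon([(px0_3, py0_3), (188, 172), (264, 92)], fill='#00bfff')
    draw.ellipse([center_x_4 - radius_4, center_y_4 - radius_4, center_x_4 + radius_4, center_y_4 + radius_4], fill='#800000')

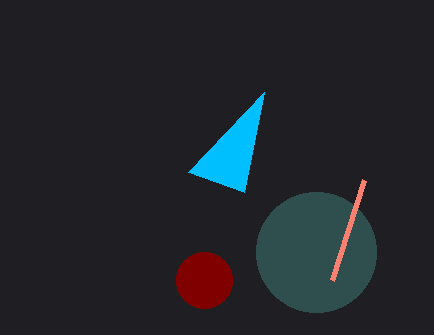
center_x_1 = 316, center_y_1 = 252, radius_1 = 60, px0_2 = 364, py0_2 = 180, px0_3 = 244, py0_3 = 192, center_x_4 = 204, center_y_4 = 280, radius_4 = 28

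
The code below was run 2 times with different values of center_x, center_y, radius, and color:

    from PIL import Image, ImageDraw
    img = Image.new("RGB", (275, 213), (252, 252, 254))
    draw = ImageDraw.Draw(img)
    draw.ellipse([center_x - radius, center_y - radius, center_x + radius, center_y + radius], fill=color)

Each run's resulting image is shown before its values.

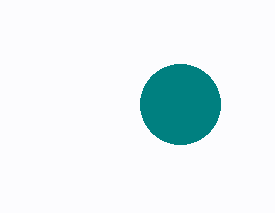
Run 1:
center_x = 180, center_y = 104, radius = 40, color = 'teal'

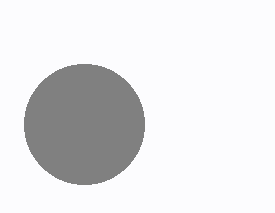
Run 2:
center_x = 84, center_y = 124, radius = 60, color = 'gray'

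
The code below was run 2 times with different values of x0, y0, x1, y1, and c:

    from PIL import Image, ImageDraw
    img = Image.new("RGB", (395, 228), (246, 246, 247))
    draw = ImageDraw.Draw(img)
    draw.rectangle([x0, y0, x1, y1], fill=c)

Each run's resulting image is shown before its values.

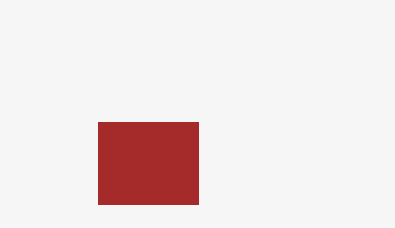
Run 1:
x0 = 98
y0 = 122
x1 = 198
y1 = 204
c = 'brown'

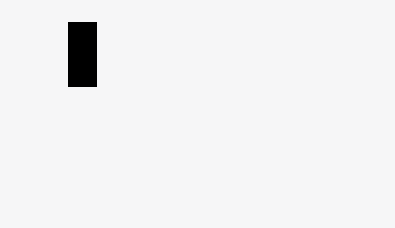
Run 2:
x0 = 68, y0 = 22, x1 = 96, y1 = 86, c = 'black'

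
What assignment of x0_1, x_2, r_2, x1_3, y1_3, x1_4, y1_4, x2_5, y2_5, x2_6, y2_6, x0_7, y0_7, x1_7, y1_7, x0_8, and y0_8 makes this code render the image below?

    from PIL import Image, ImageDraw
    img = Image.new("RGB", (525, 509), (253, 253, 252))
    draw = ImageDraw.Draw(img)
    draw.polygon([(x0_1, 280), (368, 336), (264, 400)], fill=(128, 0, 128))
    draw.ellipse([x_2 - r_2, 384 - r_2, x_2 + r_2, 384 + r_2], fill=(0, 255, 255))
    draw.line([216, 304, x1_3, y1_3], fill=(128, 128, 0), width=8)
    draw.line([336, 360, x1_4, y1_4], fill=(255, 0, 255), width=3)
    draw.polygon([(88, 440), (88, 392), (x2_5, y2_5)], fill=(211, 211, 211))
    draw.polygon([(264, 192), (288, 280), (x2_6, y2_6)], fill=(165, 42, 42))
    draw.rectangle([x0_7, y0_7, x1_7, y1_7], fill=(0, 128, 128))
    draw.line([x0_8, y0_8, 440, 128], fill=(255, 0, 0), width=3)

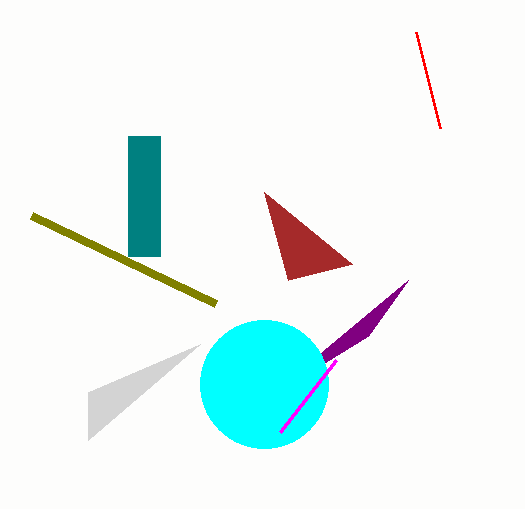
x0_1 = 408
x_2 = 264
r_2 = 64
x1_3 = 32
y1_3 = 216
x1_4 = 280
y1_4 = 432
x2_5 = 200
y2_5 = 344
x2_6 = 352
y2_6 = 264
x0_7 = 128
y0_7 = 136
x1_7 = 160
y1_7 = 256
x0_8 = 416
y0_8 = 32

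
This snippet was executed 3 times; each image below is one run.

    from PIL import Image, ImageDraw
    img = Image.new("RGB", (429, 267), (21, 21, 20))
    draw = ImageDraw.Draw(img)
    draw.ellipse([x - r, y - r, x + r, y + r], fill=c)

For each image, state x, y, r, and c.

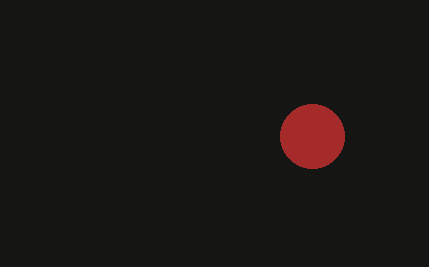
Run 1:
x = 312
y = 136
r = 32
c = 'brown'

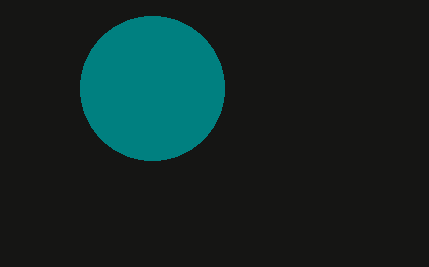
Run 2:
x = 152; y = 88; r = 72; c = 'teal'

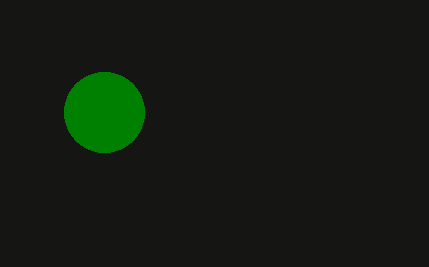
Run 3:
x = 104; y = 112; r = 40; c = 'green'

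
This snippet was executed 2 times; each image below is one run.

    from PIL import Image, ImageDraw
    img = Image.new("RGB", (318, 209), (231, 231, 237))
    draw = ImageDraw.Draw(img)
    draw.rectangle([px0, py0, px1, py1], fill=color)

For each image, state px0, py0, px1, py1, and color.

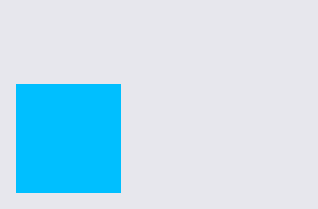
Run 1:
px0 = 16; py0 = 84; px1 = 120; py1 = 192; color = 'deepskyblue'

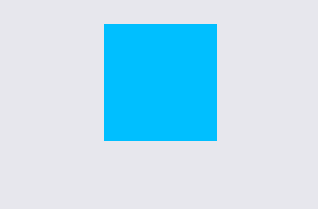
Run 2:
px0 = 104; py0 = 24; px1 = 216; py1 = 140; color = 'deepskyblue'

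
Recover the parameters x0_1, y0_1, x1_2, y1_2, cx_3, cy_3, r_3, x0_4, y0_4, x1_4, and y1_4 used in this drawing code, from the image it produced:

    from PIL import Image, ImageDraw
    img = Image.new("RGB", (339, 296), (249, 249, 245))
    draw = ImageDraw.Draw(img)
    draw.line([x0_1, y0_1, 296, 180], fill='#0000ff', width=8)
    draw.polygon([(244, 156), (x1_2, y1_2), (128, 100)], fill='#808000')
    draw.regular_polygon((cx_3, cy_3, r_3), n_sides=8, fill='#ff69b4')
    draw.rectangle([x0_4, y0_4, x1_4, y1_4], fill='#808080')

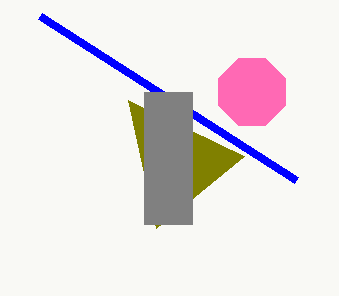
x0_1 = 40; y0_1 = 16; x1_2 = 156; y1_2 = 228; cx_3 = 252; cy_3 = 92; r_3 = 36; x0_4 = 144; y0_4 = 92; x1_4 = 192; y1_4 = 224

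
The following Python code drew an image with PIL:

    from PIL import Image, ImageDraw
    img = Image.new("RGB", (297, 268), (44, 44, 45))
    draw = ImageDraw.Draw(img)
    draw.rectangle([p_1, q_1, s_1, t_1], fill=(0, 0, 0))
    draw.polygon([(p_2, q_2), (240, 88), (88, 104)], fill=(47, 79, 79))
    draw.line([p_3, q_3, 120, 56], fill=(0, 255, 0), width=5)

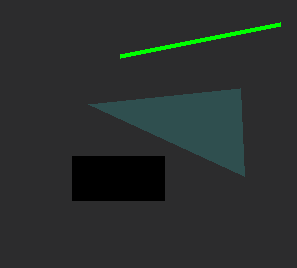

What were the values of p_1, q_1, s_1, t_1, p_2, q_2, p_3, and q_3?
p_1 = 72
q_1 = 156
s_1 = 164
t_1 = 200
p_2 = 244
q_2 = 176
p_3 = 280
q_3 = 24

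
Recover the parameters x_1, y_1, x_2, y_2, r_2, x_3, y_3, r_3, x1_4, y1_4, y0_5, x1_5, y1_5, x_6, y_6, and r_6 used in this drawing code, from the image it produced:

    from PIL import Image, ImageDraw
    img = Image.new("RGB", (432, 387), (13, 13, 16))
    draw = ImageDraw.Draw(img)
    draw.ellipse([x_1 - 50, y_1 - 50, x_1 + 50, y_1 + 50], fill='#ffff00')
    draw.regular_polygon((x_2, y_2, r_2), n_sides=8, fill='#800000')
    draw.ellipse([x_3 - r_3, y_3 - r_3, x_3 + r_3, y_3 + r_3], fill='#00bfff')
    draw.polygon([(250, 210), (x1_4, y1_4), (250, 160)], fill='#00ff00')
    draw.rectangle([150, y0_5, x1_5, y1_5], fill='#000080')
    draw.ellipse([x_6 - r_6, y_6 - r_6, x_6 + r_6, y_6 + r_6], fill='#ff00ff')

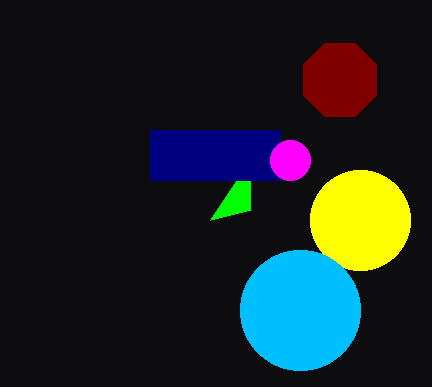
x_1 = 360, y_1 = 220, x_2 = 340, y_2 = 80, r_2 = 40, x_3 = 300, y_3 = 310, r_3 = 60, x1_4 = 210, y1_4 = 220, y0_5 = 130, x1_5 = 280, y1_5 = 180, x_6 = 290, y_6 = 160, r_6 = 20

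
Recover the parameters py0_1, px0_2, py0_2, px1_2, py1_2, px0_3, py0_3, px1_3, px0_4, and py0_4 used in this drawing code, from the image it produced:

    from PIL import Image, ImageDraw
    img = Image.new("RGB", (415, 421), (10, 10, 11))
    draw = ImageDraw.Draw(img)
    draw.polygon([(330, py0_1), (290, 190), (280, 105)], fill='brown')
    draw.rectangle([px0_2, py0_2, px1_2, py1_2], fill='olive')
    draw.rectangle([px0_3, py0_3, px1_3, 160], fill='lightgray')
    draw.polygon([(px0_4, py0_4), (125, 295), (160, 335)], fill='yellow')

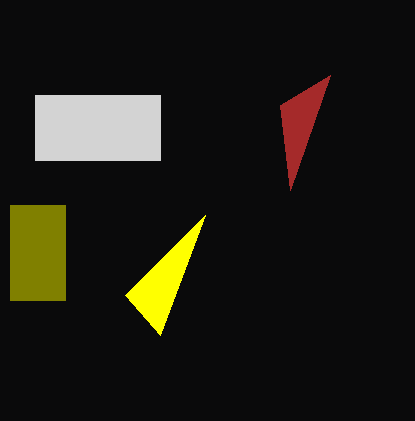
py0_1 = 75
px0_2 = 10
py0_2 = 205
px1_2 = 65
py1_2 = 300
px0_3 = 35
py0_3 = 95
px1_3 = 160
px0_4 = 205
py0_4 = 215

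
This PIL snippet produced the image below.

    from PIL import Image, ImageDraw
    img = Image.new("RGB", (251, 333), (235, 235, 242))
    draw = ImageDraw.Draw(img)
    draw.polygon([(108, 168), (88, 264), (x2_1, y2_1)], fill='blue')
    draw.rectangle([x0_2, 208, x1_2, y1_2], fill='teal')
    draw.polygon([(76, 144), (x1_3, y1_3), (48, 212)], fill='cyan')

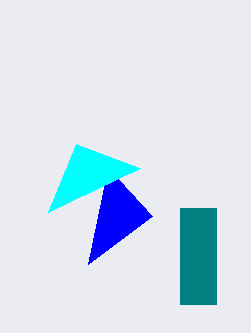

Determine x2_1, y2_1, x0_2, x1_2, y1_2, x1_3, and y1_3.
x2_1 = 152
y2_1 = 216
x0_2 = 180
x1_2 = 216
y1_2 = 304
x1_3 = 140
y1_3 = 168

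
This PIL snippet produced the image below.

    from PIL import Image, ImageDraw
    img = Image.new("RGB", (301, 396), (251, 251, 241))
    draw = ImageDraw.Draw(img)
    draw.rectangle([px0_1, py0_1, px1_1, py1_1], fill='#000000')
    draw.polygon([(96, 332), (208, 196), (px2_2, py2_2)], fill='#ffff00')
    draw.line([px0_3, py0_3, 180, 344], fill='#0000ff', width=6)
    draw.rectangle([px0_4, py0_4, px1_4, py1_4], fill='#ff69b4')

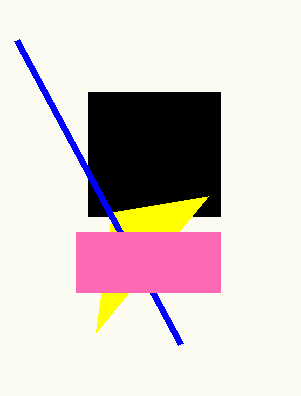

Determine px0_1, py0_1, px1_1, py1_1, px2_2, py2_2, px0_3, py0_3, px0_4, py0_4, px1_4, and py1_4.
px0_1 = 88, py0_1 = 92, px1_1 = 220, py1_1 = 216, px2_2 = 112, py2_2 = 212, px0_3 = 16, py0_3 = 40, px0_4 = 76, py0_4 = 232, px1_4 = 220, py1_4 = 292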